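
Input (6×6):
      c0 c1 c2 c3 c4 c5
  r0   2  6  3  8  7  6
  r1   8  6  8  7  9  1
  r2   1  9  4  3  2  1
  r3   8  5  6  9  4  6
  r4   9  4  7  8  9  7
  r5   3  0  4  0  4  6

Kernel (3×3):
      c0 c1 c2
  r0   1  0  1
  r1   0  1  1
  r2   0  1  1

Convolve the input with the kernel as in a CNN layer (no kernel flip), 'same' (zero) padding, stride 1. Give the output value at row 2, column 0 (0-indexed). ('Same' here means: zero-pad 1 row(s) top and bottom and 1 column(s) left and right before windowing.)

29

The receptive field on the zero-padded input at this output position is [0 8 6 / 0 1 9 / 0 8 5]. Elementwise product with the kernel and sum: 0·1 + 6·1 + 1·1 + 9·1 + 8·1 + 5·1.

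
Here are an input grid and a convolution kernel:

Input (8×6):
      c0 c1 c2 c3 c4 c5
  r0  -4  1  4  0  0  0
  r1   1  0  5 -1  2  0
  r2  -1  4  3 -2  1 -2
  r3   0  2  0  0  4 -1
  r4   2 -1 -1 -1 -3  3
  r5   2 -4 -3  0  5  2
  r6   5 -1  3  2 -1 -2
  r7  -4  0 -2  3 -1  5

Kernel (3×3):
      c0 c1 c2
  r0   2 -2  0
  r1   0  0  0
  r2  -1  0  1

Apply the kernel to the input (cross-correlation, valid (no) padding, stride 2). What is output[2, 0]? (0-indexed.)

The receptive field on the input at this output position is [2 -1 -1 / 2 -4 -3 / 5 -1 3]. Elementwise product with the kernel and sum: 2·2 + -1·-2 + 5·-1 + 3·1.

4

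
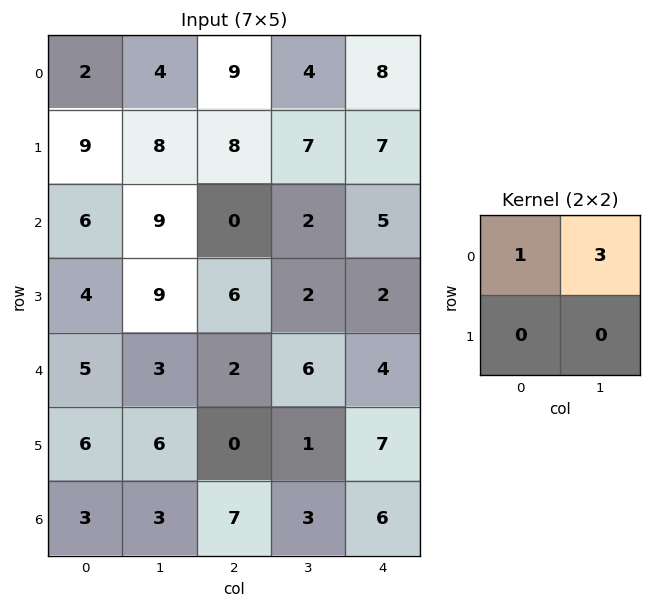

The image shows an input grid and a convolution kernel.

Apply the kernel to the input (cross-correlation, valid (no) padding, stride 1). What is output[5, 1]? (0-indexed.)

The receptive field on the input at this output position is [6 0 / 3 7]. Elementwise product with the kernel and sum: 6·1 + 0·3.

6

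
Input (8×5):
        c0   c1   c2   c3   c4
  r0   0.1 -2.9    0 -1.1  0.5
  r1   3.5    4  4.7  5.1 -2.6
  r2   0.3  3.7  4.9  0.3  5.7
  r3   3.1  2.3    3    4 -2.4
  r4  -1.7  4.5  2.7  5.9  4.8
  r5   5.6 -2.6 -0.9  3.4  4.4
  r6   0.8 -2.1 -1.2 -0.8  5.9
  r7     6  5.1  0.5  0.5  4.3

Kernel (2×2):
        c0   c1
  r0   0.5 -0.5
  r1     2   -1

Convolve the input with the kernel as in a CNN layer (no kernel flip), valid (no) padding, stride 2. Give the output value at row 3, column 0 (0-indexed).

The receptive field on the input at this output position is [0.8 -2.1 / 6 5.1]. Elementwise product with the kernel and sum: 0.8·0.5 + -2.1·-0.5 + 6·2 + 5.1·-1.

8.35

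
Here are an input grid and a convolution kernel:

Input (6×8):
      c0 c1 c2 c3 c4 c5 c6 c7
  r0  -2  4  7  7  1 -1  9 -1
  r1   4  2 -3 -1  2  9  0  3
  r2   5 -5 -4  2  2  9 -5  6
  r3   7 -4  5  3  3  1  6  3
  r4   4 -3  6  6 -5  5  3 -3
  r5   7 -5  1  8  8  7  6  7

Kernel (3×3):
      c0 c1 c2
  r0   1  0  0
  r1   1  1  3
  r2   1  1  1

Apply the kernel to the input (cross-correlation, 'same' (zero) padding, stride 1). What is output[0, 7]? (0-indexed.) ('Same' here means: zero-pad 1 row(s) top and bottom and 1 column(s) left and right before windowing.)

11

The receptive field on the zero-padded input at this output position is [0 0 0 / 9 -1 0 / 0 3 0]. Elementwise product with the kernel and sum: 0·1 + 9·1 + -1·1 + 0·3 + 0·1 + 3·1 + 0·1.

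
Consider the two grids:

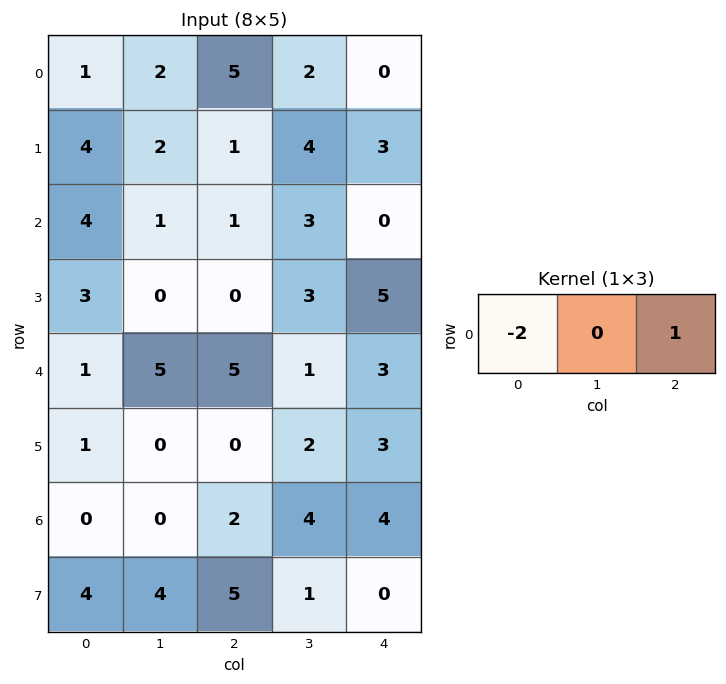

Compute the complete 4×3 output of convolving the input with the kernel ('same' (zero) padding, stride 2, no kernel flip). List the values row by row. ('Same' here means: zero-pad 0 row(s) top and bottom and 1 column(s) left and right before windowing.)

Output[0,0]: The receptive field on the zero-padded input at this output position is [0 1 2]. Elementwise product with the kernel and sum: 0·-2 + 2·1.

2 -2 -4
1 1 -6
5 -9 -2
0 4 -8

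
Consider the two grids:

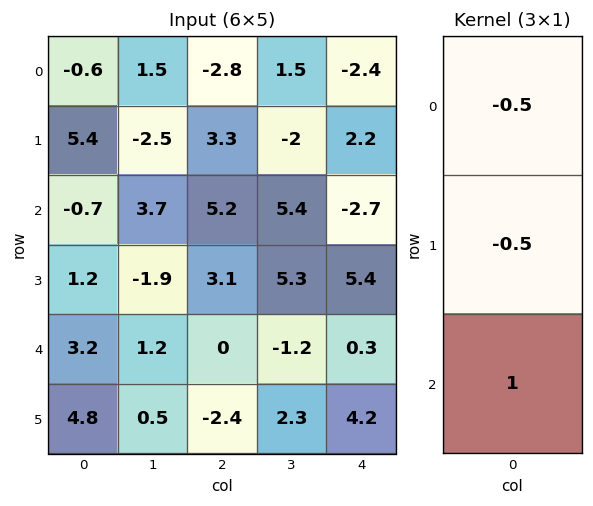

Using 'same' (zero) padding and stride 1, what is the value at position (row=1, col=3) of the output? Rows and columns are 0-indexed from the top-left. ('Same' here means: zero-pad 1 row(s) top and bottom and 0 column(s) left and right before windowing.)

5.65

The receptive field on the zero-padded input at this output position is [1.5 / -2 / 5.4]. Elementwise product with the kernel and sum: 1.5·-0.5 + -2·-0.5 + 5.4·1.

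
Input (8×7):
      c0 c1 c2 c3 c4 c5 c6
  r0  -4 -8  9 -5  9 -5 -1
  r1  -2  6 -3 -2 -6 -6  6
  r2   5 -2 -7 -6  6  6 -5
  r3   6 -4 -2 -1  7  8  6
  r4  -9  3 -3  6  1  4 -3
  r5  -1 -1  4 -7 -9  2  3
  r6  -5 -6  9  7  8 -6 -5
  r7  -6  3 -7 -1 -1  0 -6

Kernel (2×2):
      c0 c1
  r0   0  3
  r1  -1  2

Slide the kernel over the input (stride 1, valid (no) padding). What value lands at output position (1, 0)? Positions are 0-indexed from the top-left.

The receptive field on the input at this output position is [-2 6 / 5 -2]. Elementwise product with the kernel and sum: 6·3 + 5·-1 + -2·2.

9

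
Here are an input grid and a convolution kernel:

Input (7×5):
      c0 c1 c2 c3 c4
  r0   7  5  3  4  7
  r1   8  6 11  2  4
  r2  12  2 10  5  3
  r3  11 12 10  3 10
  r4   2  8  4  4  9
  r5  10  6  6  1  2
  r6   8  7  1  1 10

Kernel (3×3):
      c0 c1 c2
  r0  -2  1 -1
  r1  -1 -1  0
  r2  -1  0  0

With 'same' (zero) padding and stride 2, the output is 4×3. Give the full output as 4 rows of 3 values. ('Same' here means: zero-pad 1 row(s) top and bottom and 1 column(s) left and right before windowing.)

Output[0,0]: The receptive field on the zero-padded input at this output position is [0 0 0 / 0 7 5 / 0 8 6]. Elementwise product with the kernel and sum: 0·-2 + 0·1 + 0·-1 + 0·-1 + 7·-1 + 0·-1.

-7 -14 -13
-10 -27 -11
-3 -35 -10
-4 -15 -11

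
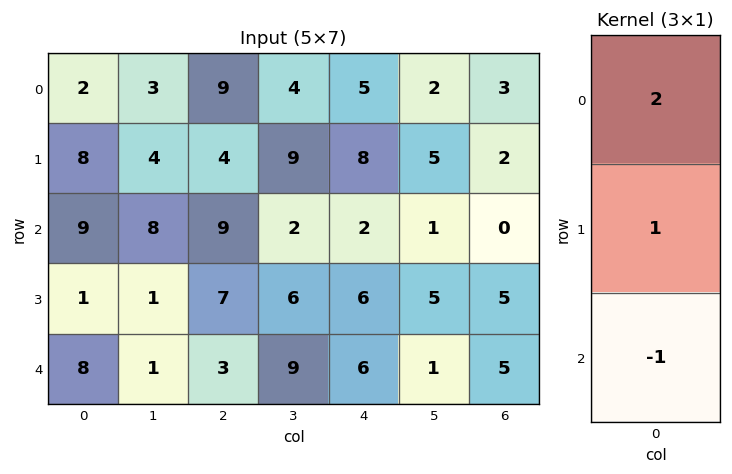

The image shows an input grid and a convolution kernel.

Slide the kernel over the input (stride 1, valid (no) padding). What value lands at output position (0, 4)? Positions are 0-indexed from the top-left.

16

The receptive field on the input at this output position is [5 / 8 / 2]. Elementwise product with the kernel and sum: 5·2 + 8·1 + 2·-1.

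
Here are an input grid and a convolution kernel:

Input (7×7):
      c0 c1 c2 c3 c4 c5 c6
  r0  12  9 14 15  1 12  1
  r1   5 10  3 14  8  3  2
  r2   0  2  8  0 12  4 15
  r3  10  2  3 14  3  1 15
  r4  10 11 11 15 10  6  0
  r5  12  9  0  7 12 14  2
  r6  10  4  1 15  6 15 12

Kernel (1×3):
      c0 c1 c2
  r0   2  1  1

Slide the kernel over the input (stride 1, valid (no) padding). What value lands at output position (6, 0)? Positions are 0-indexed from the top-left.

The receptive field on the input at this output position is [10 4 1]. Elementwise product with the kernel and sum: 10·2 + 4·1 + 1·1.

25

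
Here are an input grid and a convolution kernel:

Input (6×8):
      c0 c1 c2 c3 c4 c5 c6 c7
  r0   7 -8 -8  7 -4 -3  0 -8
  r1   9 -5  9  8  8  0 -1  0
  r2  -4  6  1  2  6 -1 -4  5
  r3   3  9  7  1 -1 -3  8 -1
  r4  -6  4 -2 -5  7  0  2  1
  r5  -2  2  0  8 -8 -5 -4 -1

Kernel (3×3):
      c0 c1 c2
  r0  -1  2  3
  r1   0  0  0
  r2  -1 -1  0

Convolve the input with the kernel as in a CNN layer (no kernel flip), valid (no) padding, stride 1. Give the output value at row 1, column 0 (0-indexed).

-4

The receptive field on the input at this output position is [9 -5 9 / -4 6 1 / 3 9 7]. Elementwise product with the kernel and sum: 9·-1 + -5·2 + 9·3 + 3·-1 + 9·-1.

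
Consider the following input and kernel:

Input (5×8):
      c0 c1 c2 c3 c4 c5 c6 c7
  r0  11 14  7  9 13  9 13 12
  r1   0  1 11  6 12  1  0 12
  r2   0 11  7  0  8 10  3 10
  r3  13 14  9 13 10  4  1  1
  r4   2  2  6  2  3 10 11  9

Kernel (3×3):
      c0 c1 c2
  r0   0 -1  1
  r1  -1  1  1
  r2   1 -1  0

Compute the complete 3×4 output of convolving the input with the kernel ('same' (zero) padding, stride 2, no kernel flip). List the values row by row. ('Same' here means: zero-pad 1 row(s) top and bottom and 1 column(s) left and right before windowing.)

Output[0,0]: The receptive field on the zero-padded input at this output position is [0 0 0 / 0 11 14 / 0 0 1]. Elementwise product with the kernel and sum: 0·-1 + 0·1 + 0·-1 + 11·1 + 14·1 + 0·1 + 0·-1.

25 -8 7 17
-1 -4 10 18
5 10 5 10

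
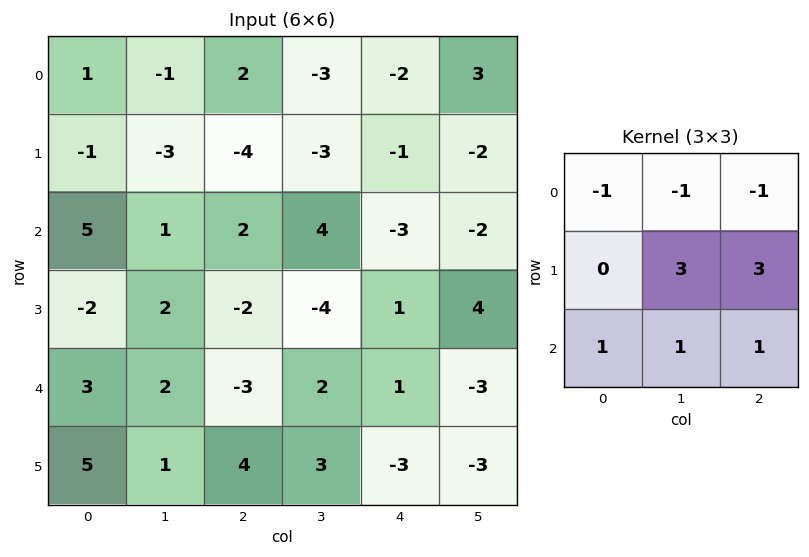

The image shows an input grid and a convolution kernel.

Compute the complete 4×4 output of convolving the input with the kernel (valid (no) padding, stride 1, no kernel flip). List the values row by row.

Output[0,0]: The receptive field on the input at this output position is [1 -1 2 / -1 -3 -4 / 5 1 2]. Elementwise product with the kernel and sum: 1·-1 + -1·-1 + 2·-1 + -3·3 + -4·3 + 5·1 + 1·1 + 2·1.
Output[0,1]: The receptive field on the input at this output position is [-1 2 -3 / -3 -4 -3 / 1 2 4]. Elementwise product with the kernel and sum: -1·-1 + 2·-1 + -3·-1 + -4·3 + -3·3 + 1·1 + 2·1 + 4·1.

-15 -12 -6 -8
15 24 6 -8
-6 -24 -12 16
9 9 18 -10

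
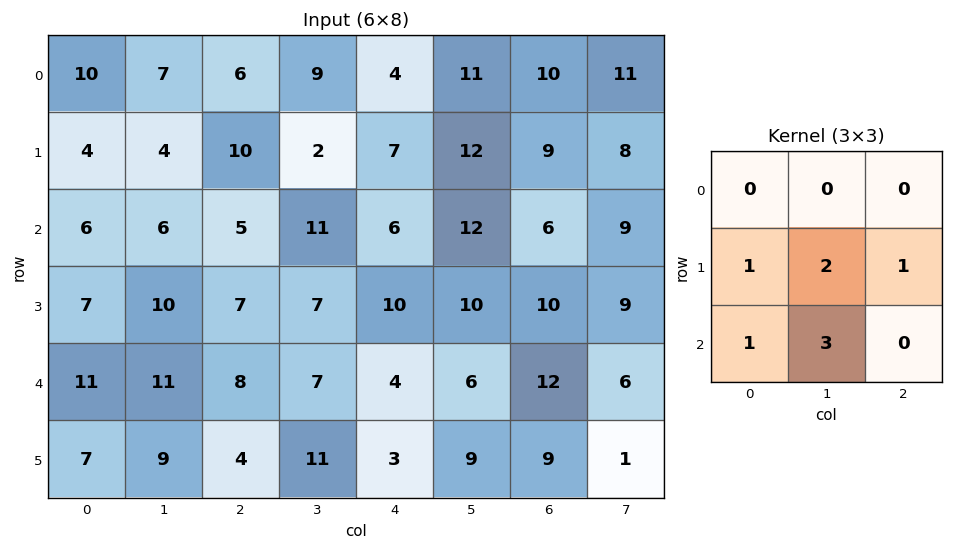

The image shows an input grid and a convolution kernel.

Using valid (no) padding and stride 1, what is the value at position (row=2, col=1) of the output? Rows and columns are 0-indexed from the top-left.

66

The receptive field on the input at this output position is [6 5 11 / 10 7 7 / 11 8 7]. Elementwise product with the kernel and sum: 10·1 + 7·2 + 7·1 + 11·1 + 8·3.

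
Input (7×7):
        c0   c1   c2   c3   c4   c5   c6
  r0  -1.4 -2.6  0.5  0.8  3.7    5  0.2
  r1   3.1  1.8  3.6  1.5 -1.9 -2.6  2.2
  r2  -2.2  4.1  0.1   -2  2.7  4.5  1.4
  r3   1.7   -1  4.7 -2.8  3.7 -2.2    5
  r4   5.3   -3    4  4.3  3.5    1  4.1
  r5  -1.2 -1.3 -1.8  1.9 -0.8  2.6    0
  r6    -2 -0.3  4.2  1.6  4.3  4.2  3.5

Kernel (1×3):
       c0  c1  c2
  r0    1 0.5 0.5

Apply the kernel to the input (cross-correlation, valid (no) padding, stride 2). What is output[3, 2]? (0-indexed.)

8.15

The receptive field on the input at this output position is [4.3 4.2 3.5]. Elementwise product with the kernel and sum: 4.3·1 + 4.2·0.5 + 3.5·0.5.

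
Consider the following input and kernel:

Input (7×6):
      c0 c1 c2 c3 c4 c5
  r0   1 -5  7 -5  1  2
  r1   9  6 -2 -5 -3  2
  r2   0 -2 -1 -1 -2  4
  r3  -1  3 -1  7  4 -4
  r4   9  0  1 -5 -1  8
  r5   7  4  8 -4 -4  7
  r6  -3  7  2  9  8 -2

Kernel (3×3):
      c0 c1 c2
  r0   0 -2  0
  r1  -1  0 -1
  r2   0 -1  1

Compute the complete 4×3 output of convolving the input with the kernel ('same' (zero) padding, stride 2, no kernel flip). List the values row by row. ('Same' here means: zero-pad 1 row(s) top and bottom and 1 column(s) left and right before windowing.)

2 7 8
-12 15 -5
-1 -5 0
-21 -32 1

Output[0,0]: The receptive field on the zero-padded input at this output position is [0 0 0 / 0 1 -5 / 0 9 6]. Elementwise product with the kernel and sum: 0·-2 + 0·-1 + -5·-1 + 9·-1 + 6·1.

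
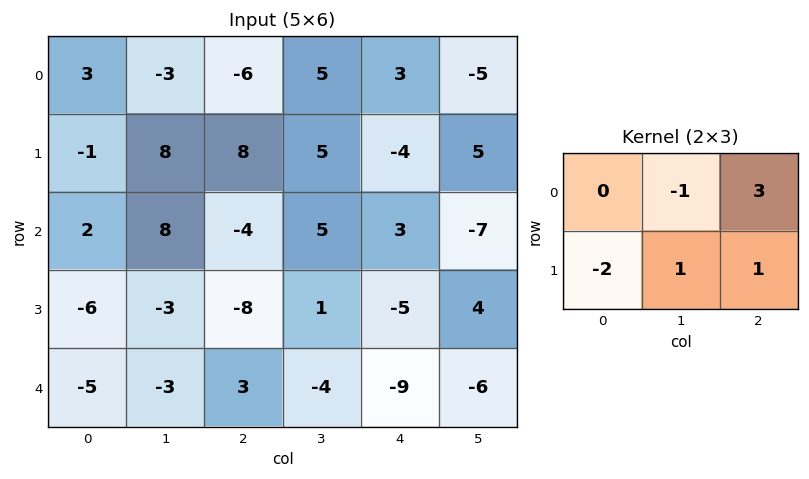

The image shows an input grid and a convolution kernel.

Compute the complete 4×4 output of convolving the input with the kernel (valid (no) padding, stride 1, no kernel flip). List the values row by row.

Output[0,0]: The receptive field on the input at this output position is [3 -3 -6 / -1 8 8]. Elementwise product with the kernel and sum: -3·-1 + -6·3 + -1·-2 + 8·1 + 8·1.

3 18 -11 -27
16 -8 -1 5
-19 18 16 -27
-11 16 -35 10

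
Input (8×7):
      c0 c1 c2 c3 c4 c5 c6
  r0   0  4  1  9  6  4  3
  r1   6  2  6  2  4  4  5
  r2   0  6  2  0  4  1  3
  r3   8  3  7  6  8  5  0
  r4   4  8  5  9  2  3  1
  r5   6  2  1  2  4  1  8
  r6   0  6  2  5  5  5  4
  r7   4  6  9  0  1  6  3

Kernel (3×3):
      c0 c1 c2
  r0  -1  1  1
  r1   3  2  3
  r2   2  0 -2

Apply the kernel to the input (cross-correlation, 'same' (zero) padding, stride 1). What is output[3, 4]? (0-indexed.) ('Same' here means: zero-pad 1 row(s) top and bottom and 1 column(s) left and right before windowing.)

The receptive field on the zero-padded input at this output position is [0 4 1 / 6 8 5 / 9 2 3]. Elementwise product with the kernel and sum: 0·-1 + 4·1 + 1·1 + 6·3 + 8·2 + 5·3 + 9·2 + 3·-2.

66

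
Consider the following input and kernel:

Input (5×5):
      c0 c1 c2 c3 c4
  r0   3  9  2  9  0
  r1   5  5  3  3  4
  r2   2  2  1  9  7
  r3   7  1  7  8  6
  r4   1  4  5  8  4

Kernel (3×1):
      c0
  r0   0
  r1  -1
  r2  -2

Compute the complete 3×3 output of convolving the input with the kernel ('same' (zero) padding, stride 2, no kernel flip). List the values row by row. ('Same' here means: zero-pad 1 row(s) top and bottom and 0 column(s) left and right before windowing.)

-13 -8 -8
-16 -15 -19
-1 -5 -4

Output[0,0]: The receptive field on the zero-padded input at this output position is [0 / 3 / 5]. Elementwise product with the kernel and sum: 3·-1 + 5·-2.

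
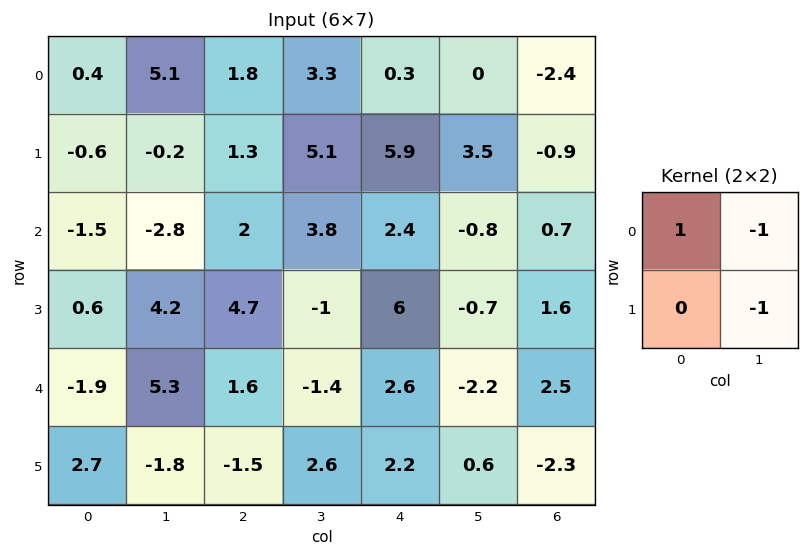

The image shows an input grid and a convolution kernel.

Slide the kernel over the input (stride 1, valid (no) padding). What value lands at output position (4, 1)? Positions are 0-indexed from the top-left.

5.2

The receptive field on the input at this output position is [5.3 1.6 / -1.8 -1.5]. Elementwise product with the kernel and sum: 5.3·1 + 1.6·-1 + -1.5·-1.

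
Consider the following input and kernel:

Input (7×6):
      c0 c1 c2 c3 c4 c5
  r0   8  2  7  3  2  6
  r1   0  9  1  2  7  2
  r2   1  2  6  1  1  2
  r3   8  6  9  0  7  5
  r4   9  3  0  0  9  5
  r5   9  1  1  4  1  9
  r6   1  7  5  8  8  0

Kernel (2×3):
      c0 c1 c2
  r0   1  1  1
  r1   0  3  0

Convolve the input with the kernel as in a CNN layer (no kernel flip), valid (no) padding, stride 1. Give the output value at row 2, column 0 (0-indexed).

27

The receptive field on the input at this output position is [1 2 6 / 8 6 9]. Elementwise product with the kernel and sum: 1·1 + 2·1 + 6·1 + 6·3.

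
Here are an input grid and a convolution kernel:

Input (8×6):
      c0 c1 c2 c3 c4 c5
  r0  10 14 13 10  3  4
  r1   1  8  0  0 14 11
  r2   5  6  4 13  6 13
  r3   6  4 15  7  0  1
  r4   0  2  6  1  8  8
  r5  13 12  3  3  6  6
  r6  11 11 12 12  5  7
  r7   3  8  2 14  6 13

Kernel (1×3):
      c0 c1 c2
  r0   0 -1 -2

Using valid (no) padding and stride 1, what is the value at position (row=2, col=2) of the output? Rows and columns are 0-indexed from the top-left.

-25

The receptive field on the input at this output position is [4 13 6]. Elementwise product with the kernel and sum: 13·-1 + 6·-2.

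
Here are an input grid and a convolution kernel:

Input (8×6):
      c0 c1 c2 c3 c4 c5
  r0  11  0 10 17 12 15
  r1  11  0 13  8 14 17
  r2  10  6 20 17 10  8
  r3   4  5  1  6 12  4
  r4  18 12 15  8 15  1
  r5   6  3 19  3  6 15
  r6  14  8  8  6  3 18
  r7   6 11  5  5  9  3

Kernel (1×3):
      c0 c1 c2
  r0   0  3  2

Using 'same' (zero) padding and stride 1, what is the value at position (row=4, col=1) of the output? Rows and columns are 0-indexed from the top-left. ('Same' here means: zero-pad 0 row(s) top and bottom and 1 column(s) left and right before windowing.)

66

The receptive field on the zero-padded input at this output position is [18 12 15]. Elementwise product with the kernel and sum: 12·3 + 15·2.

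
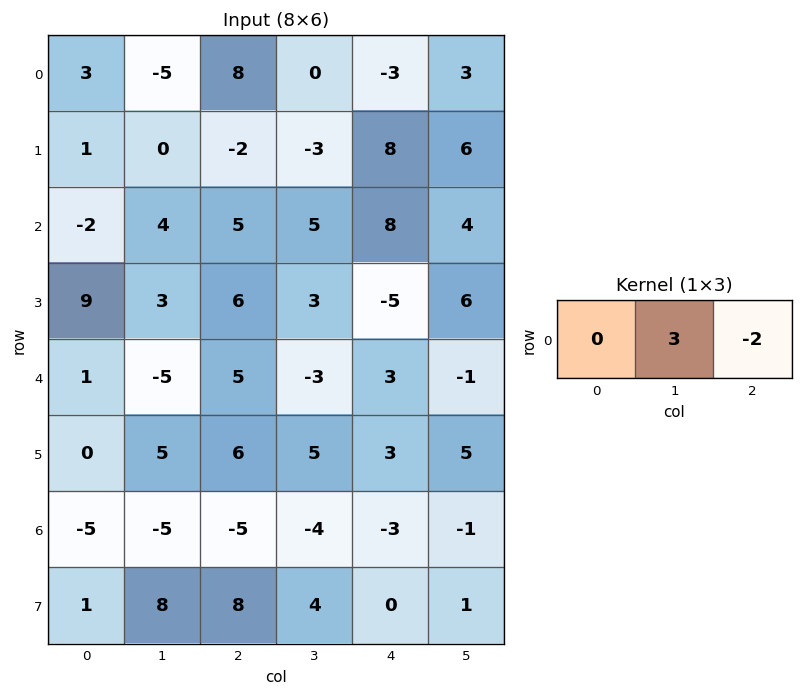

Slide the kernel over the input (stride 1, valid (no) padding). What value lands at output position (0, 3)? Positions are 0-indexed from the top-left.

-15

The receptive field on the input at this output position is [0 -3 3]. Elementwise product with the kernel and sum: -3·3 + 3·-2.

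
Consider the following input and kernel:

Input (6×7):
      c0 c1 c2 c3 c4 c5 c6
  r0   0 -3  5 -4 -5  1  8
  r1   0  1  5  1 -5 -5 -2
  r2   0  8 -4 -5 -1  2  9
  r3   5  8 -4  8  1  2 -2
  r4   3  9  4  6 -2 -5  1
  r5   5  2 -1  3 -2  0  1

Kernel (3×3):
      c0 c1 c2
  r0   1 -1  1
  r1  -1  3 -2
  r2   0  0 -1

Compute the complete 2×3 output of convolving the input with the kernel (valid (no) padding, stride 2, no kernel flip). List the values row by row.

Output[0,0]: The receptive field on the input at this output position is [0 -3 5 / 0 1 5 / 0 8 -4]. Elementwise product with the kernel and sum: 0·1 + -3·-1 + 5·1 + 0·-1 + 1·3 + 5·-2 + -4·-1.

5 13 -13
11 28 14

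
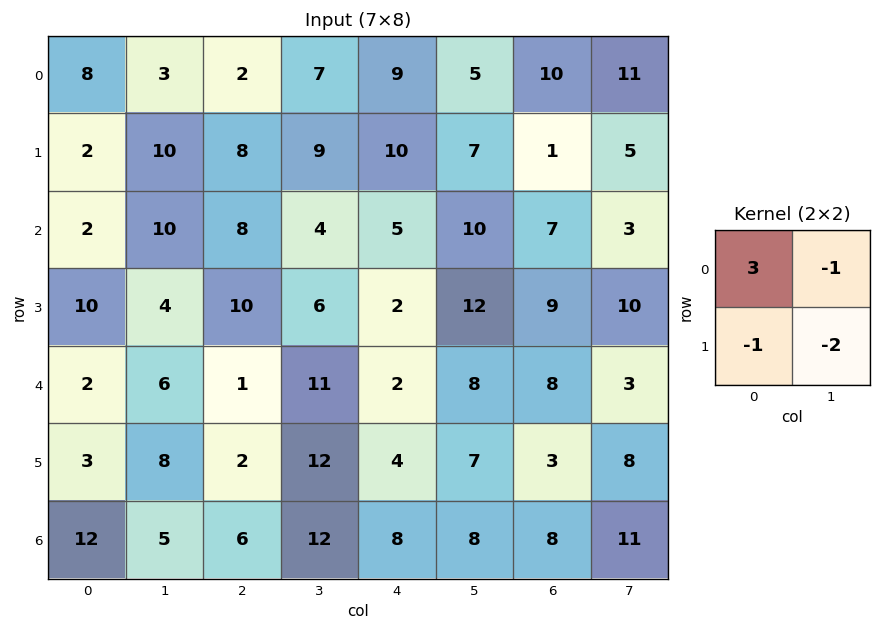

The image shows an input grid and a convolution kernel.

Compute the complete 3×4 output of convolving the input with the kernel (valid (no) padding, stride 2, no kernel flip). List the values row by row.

-1 -27 -2 8
-22 -2 -21 -11
-19 -34 -20 2

Output[0,0]: The receptive field on the input at this output position is [8 3 / 2 10]. Elementwise product with the kernel and sum: 8·3 + 3·-1 + 2·-1 + 10·-2.
Output[0,1]: The receptive field on the input at this output position is [2 7 / 8 9]. Elementwise product with the kernel and sum: 2·3 + 7·-1 + 8·-1 + 9·-2.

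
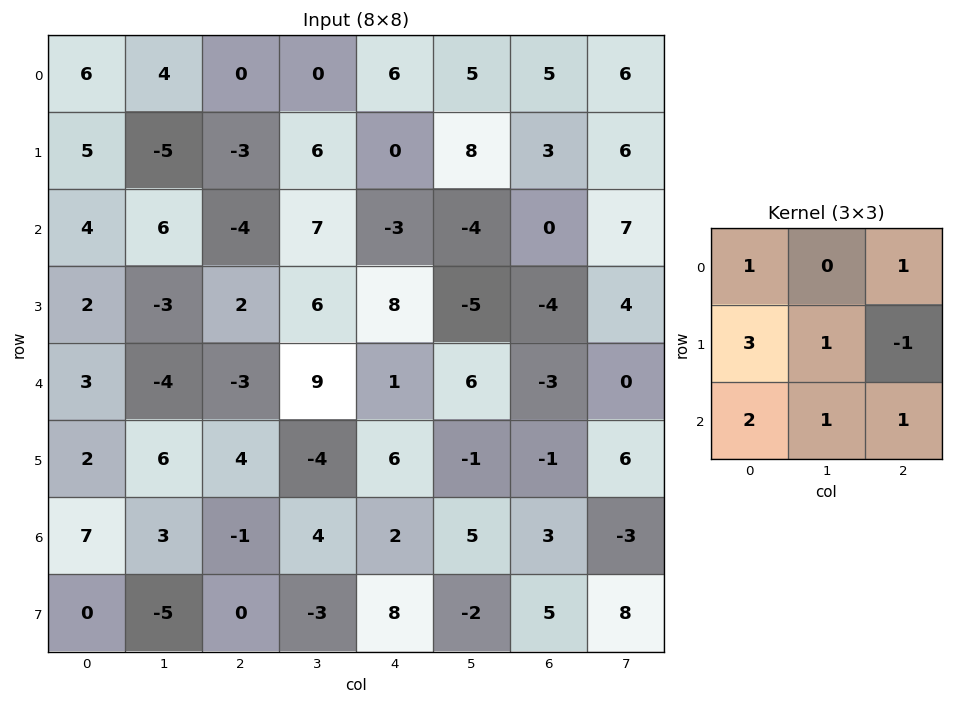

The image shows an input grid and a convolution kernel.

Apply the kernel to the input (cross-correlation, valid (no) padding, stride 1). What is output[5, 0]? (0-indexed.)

26

The receptive field on the input at this output position is [2 6 4 / 7 3 -1 / 0 -5 0]. Elementwise product with the kernel and sum: 2·1 + 4·1 + 7·3 + 3·1 + -1·-1 + 0·2 + -5·1 + 0·1.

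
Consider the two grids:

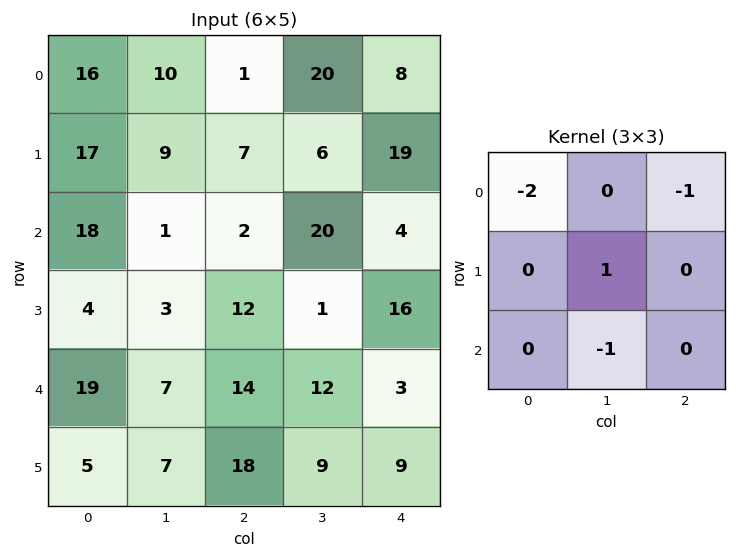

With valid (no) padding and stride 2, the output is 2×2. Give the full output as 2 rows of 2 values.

Output[0,0]: The receptive field on the input at this output position is [16 10 1 / 17 9 7 / 18 1 2]. Elementwise product with the kernel and sum: 16·-2 + 1·-1 + 9·1 + 1·-1.

-25 -24
-42 -19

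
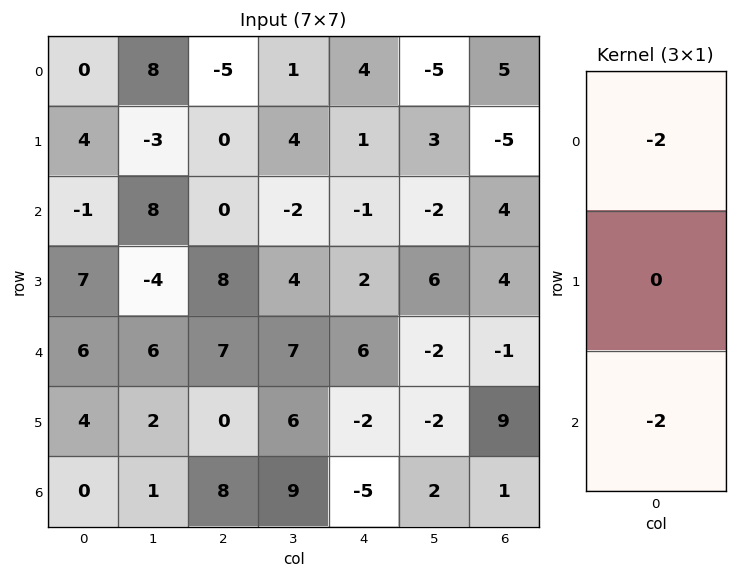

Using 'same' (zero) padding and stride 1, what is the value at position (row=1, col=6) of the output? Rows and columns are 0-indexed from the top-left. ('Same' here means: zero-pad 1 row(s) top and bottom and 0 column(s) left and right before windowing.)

-18

The receptive field on the zero-padded input at this output position is [5 / -5 / 4]. Elementwise product with the kernel and sum: 5·-2 + 4·-2.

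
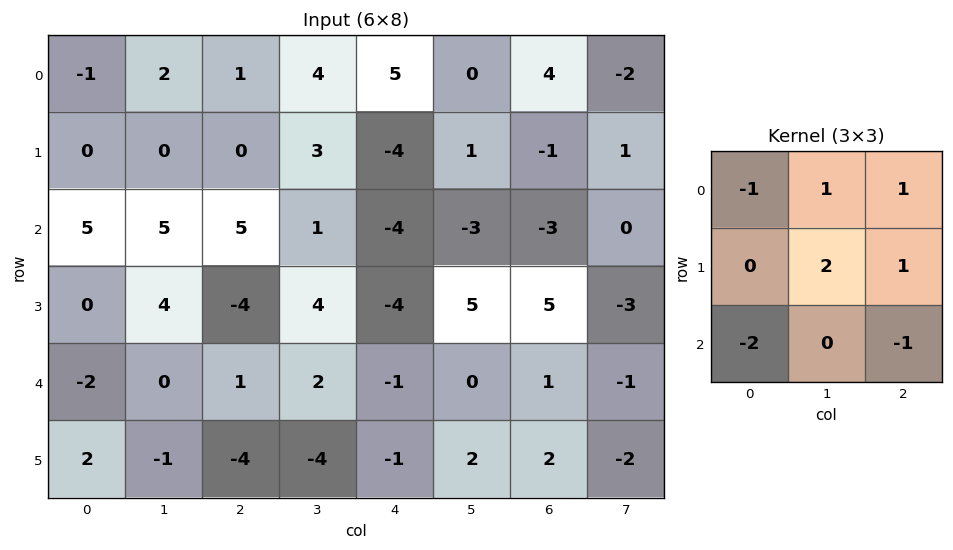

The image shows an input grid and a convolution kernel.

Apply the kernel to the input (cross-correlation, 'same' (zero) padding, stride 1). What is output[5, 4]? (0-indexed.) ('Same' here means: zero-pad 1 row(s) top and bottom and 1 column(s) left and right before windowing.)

The receptive field on the zero-padded input at this output position is [2 -1 0 / -4 -1 2 / 0 0 0]. Elementwise product with the kernel and sum: 2·-1 + -1·1 + 0·1 + -1·2 + 2·1 + 0·-2 + 0·-1.

-3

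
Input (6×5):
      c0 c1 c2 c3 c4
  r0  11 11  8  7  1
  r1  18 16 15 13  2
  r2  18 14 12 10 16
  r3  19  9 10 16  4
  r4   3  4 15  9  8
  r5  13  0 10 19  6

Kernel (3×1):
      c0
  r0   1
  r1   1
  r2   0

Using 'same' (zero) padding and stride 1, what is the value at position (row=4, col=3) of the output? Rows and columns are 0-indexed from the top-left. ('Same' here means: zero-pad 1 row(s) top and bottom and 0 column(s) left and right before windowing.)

25

The receptive field on the zero-padded input at this output position is [16 / 9 / 19]. Elementwise product with the kernel and sum: 16·1 + 9·1.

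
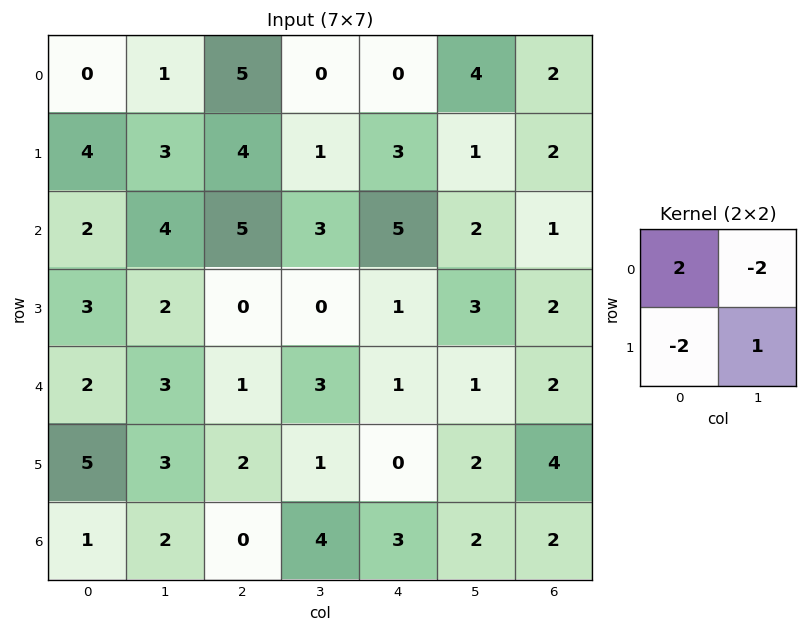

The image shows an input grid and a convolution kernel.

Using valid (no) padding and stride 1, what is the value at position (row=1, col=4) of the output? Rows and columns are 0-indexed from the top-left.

-4

The receptive field on the input at this output position is [3 1 / 5 2]. Elementwise product with the kernel and sum: 3·2 + 1·-2 + 5·-2 + 2·1.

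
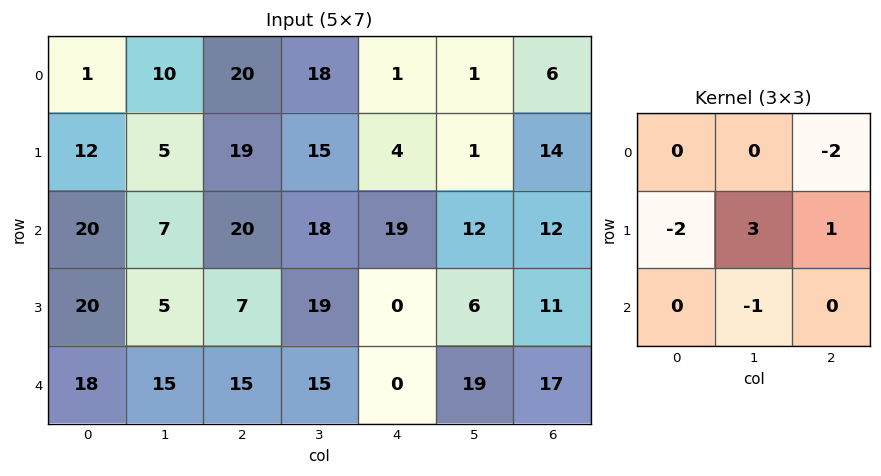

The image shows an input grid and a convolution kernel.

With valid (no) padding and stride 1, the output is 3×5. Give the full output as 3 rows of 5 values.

Output[0,0]: The receptive field on the input at this output position is [1 10 20 / 12 5 19 / 20 7 20]. Elementwise product with the kernel and sum: 20·-2 + 12·-2 + 5·3 + 19·1 + 7·-1.

-37 6 -9 -38 -15
-42 27 6 31 -24
-73 -21 -10 -56 -14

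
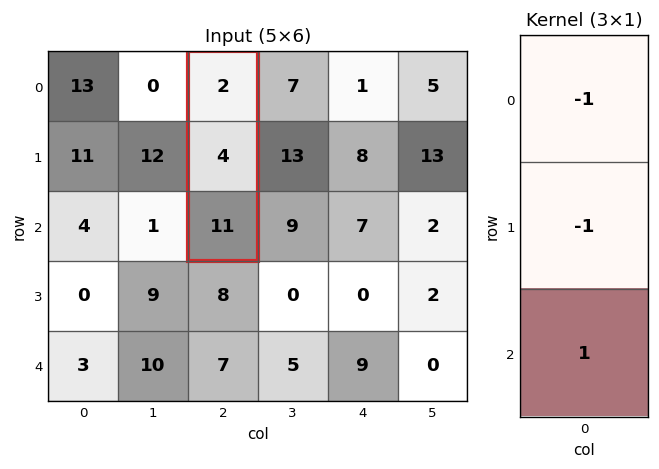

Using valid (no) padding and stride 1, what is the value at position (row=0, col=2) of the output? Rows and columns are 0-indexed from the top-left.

5

The receptive field on the input at this output position is [2 / 4 / 11]. Elementwise product with the kernel and sum: 2·-1 + 4·-1 + 11·1.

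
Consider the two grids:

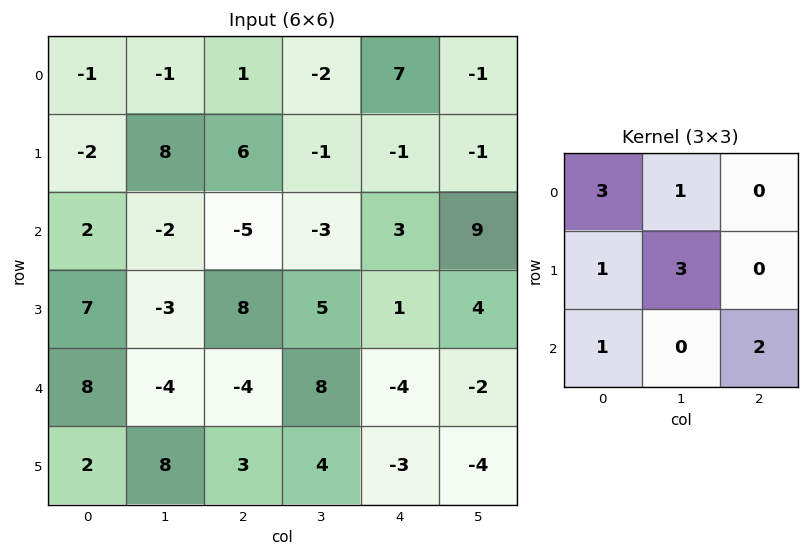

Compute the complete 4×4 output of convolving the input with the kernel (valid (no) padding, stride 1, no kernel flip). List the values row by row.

Output[0,0]: The receptive field on the input at this output position is [-1 -1 1 / -2 8 6 / 2 -2 -5]. Elementwise product with the kernel and sum: -1·3 + -1·1 + -2·1 + 8·3 + 2·1 + -5·2.
Output[0,1]: The receptive field on the input at this output position is [-1 1 -2 / 8 6 -1 / -2 -5 -3]. Elementwise product with the kernel and sum: -1·3 + 1·1 + 8·1 + 6·3 + -2·1 + -3·2.

10 16 5 12
21 20 13 15
2 22 -7 6
22 -1 46 8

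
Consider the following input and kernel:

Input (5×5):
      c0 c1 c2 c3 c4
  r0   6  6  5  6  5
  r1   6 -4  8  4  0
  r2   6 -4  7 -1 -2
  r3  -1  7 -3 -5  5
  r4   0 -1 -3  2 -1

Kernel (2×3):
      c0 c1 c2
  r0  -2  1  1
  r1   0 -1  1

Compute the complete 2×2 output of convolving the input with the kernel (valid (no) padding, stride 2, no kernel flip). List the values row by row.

Output[0,0]: The receptive field on the input at this output position is [6 6 5 / 6 -4 8]. Elementwise product with the kernel and sum: 6·-2 + 6·1 + 5·1 + -4·-1 + 8·1.
Output[0,1]: The receptive field on the input at this output position is [5 6 5 / 8 4 0]. Elementwise product with the kernel and sum: 5·-2 + 6·1 + 5·1 + 4·-1 + 0·1.

11 -3
-19 -7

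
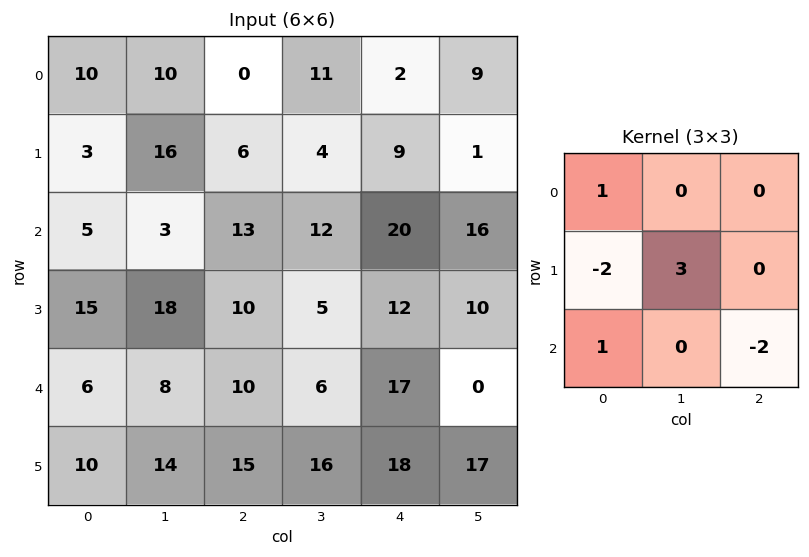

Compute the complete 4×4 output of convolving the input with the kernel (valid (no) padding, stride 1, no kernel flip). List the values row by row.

31 -25 -27 10
-3 57 2 25
15 -7 -16 44
7 14 -13 26

Output[0,0]: The receptive field on the input at this output position is [10 10 0 / 3 16 6 / 5 3 13]. Elementwise product with the kernel and sum: 10·1 + 3·-2 + 16·3 + 5·1 + 13·-2.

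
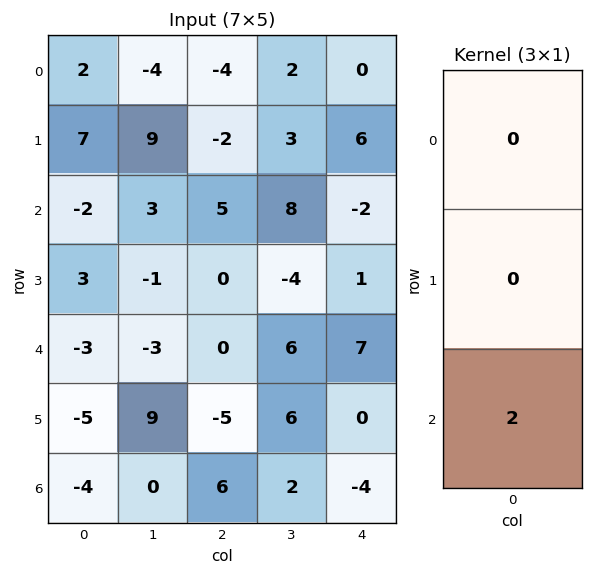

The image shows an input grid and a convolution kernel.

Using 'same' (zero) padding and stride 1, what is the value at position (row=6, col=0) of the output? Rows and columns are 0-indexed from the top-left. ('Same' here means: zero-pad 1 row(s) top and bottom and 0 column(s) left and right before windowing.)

The receptive field on the zero-padded input at this output position is [-5 / -4 / 0]. Elementwise product with the kernel and sum: 0·2.

0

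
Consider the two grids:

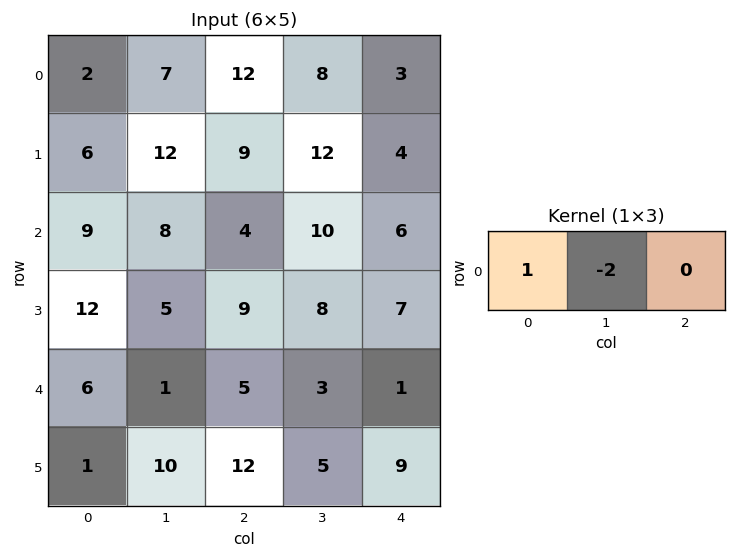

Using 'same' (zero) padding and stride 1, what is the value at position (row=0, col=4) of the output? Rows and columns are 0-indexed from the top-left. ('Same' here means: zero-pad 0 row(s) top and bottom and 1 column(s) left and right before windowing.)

The receptive field on the zero-padded input at this output position is [8 3 0]. Elementwise product with the kernel and sum: 8·1 + 3·-2.

2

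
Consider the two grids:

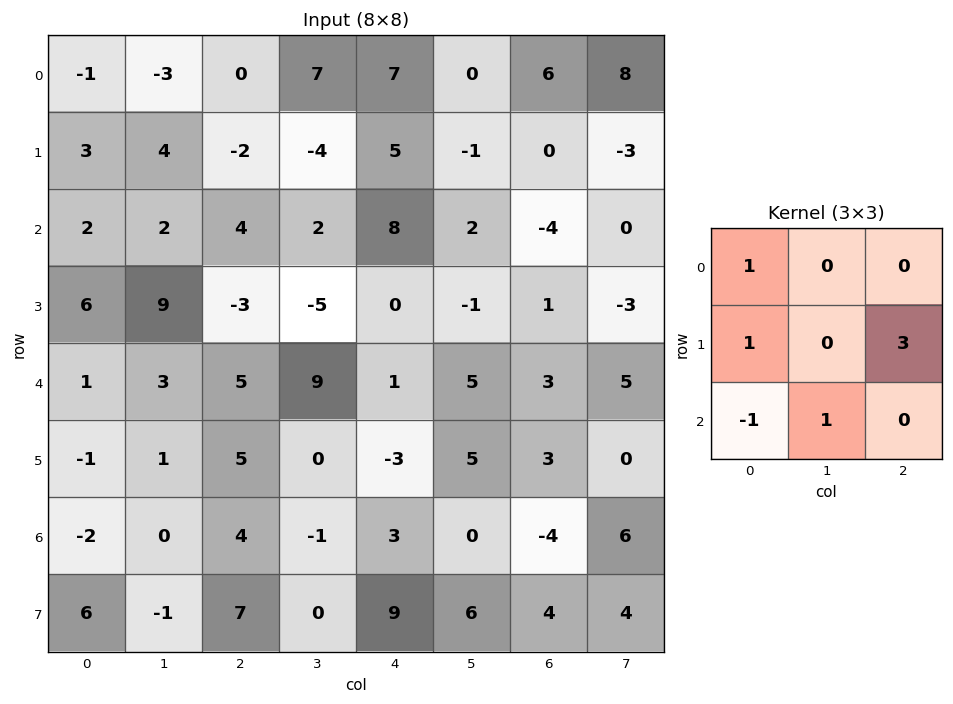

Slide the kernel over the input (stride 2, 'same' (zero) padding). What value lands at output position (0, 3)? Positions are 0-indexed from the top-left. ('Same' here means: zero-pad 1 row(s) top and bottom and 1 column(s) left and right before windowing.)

25

The receptive field on the zero-padded input at this output position is [0 0 0 / 0 6 8 / -1 0 -3]. Elementwise product with the kernel and sum: 0·1 + 0·1 + 8·3 + -1·-1 + 0·1.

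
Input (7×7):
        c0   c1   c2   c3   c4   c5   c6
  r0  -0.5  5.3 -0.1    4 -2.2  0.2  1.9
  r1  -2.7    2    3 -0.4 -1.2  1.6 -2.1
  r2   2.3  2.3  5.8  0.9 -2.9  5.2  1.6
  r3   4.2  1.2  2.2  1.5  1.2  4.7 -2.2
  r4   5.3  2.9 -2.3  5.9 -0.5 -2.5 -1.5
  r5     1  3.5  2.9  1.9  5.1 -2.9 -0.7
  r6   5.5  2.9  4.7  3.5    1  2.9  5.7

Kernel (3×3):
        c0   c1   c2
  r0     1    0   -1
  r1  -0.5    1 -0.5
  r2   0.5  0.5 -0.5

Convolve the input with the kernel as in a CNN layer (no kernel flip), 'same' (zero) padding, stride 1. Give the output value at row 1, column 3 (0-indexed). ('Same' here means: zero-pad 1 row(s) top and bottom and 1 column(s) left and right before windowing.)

The receptive field on the zero-padded input at this output position is [-0.1 4 -2.2 / 3 -0.4 -1.2 / 5.8 0.9 -2.9]. Elementwise product with the kernel and sum: -0.1·1 + -2.2·-1 + 3·-0.5 + -0.4·1 + -1.2·-0.5 + 5.8·0.5 + 0.9·0.5 + -2.9·-0.5.

5.6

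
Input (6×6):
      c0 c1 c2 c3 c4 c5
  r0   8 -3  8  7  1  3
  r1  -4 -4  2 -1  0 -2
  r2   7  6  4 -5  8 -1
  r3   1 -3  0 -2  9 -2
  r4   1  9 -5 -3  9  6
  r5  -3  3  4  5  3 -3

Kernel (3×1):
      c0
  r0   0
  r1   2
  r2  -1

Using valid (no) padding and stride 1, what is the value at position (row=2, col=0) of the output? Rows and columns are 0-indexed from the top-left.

The receptive field on the input at this output position is [7 / 1 / 1]. Elementwise product with the kernel and sum: 1·2 + 1·-1.

1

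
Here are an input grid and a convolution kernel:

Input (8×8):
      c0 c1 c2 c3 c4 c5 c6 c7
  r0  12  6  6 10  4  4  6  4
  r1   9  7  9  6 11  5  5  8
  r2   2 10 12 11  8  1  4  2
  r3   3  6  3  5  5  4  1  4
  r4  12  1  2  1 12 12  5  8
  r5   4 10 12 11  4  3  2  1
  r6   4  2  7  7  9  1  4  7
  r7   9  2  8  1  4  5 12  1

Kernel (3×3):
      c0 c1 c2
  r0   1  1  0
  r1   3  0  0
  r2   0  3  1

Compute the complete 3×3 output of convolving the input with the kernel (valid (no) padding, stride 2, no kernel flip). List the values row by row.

87 84 48
26 47 65
38 69 43

Output[0,0]: The receptive field on the input at this output position is [12 6 6 / 9 7 9 / 2 10 12]. Elementwise product with the kernel and sum: 12·1 + 6·1 + 9·3 + 10·3 + 12·1.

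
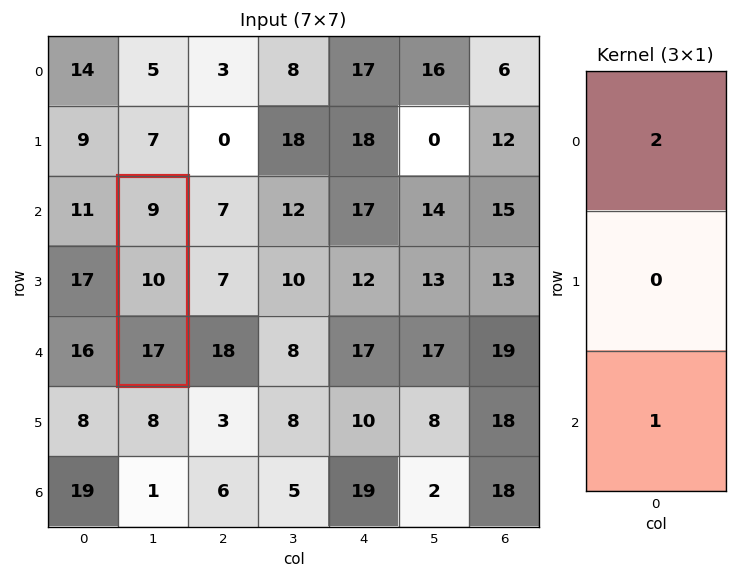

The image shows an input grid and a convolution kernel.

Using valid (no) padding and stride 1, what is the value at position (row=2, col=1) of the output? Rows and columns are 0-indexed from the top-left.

35

The receptive field on the input at this output position is [9 / 10 / 17]. Elementwise product with the kernel and sum: 9·2 + 17·1.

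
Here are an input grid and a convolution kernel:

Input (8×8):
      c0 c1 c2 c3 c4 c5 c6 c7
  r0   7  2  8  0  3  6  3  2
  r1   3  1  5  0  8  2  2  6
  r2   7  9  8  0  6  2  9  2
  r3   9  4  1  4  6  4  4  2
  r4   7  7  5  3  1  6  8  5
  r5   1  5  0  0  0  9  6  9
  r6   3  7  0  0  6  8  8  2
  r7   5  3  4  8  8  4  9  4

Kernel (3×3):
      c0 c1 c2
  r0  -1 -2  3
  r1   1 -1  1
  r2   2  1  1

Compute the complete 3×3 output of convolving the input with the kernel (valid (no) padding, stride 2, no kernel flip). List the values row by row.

Output[0,0]: The receptive field on the input at this output position is [7 2 8 / 3 1 5 / 7 9 8]. Elementwise product with the kernel and sum: 7·-1 + 2·-2 + 8·3 + 3·1 + 1·-1 + 5·1 + 7·2 + 9·1 + 8·1.

51 36 25
31 27 39
3 -2 36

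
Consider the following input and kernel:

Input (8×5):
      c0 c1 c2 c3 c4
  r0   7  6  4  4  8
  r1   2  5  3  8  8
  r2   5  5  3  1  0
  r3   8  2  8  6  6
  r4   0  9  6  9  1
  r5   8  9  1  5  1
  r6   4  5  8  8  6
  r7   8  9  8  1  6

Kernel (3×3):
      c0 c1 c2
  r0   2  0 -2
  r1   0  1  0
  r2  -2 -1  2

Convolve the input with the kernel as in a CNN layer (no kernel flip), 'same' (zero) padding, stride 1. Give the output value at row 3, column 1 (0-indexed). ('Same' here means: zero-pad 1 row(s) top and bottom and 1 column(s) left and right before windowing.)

9

The receptive field on the zero-padded input at this output position is [5 5 3 / 8 2 8 / 0 9 6]. Elementwise product with the kernel and sum: 5·2 + 3·-2 + 2·1 + 0·-2 + 9·-1 + 6·2.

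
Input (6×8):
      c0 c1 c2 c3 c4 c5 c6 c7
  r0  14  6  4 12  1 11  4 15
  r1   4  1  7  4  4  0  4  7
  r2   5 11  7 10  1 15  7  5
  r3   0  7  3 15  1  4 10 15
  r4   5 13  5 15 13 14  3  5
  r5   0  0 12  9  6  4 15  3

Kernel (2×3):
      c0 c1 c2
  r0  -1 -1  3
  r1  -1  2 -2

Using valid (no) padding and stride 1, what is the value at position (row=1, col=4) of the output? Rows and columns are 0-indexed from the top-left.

23

The receptive field on the input at this output position is [4 0 4 / 1 15 7]. Elementwise product with the kernel and sum: 4·-1 + 0·-1 + 4·3 + 1·-1 + 15·2 + 7·-2.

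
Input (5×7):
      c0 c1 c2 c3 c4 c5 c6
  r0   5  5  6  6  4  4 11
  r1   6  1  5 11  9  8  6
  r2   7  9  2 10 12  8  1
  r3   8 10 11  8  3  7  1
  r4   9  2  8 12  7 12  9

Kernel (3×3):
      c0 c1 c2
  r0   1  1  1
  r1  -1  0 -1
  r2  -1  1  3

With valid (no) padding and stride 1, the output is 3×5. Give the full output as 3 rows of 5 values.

Output[0,0]: The receptive field on the input at this output position is [5 5 6 / 6 1 5 / 7 9 2]. Elementwise product with the kernel and sum: 5·1 + 5·1 + 6·1 + 6·-1 + 5·-1 + 7·-1 + 9·1 + 2·3.
Output[0,1]: The receptive field on the input at this output position is [5 6 6 / 1 5 11 / 9 2 10]. Elementwise product with the kernel and sum: 5·1 + 6·1 + 6·1 + 1·-1 + 11·-1 + 9·-1 + 2·1 + 10·3.

13 28 46 21 3
38 23 17 26 17
16 45 35 46 49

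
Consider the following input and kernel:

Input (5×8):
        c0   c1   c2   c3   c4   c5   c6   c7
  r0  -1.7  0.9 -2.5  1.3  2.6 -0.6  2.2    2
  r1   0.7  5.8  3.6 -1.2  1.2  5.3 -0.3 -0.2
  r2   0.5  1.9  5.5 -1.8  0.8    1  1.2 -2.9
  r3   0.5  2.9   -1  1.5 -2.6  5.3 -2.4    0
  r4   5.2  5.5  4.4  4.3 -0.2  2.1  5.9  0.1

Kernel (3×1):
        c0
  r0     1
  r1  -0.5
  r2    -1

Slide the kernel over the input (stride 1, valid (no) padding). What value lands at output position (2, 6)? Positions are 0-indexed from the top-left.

The receptive field on the input at this output position is [1.2 / -2.4 / 5.9]. Elementwise product with the kernel and sum: 1.2·1 + -2.4·-0.5 + 5.9·-1.

-3.5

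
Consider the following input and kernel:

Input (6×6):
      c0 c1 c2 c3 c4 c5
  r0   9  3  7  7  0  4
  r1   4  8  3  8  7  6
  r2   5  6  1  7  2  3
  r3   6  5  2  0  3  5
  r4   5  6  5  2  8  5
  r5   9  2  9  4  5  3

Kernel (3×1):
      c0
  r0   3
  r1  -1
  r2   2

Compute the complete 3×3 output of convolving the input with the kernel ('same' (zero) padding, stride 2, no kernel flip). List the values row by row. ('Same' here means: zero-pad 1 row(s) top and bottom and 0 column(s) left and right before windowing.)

Output[0,0]: The receptive field on the zero-padded input at this output position is [0 / 9 / 4]. Elementwise product with the kernel and sum: 0·3 + 9·-1 + 4·2.
Output[0,1]: The receptive field on the zero-padded input at this output position is [0 / 7 / 3]. Elementwise product with the kernel and sum: 0·3 + 7·-1 + 3·2.

-1 -1 14
19 12 25
31 19 11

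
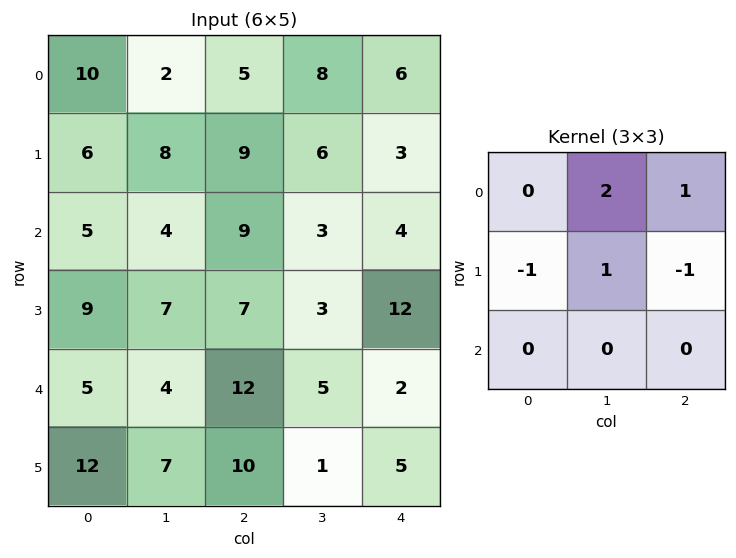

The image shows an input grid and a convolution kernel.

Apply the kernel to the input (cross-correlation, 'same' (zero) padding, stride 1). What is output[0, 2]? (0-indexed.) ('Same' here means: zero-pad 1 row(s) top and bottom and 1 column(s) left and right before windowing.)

The receptive field on the zero-padded input at this output position is [0 0 0 / 2 5 8 / 8 9 6]. Elementwise product with the kernel and sum: 0·2 + 0·1 + 2·-1 + 5·1 + 8·-1.

-5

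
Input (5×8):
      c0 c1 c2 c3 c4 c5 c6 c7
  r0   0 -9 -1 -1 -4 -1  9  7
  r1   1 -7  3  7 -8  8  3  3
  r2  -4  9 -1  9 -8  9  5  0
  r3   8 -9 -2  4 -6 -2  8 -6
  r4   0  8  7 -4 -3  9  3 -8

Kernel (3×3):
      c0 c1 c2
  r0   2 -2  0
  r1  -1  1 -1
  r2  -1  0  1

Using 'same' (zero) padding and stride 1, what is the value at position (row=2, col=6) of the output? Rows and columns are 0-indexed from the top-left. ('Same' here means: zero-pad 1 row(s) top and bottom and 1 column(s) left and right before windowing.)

2

The receptive field on the zero-padded input at this output position is [8 3 3 / 9 5 0 / -2 8 -6]. Elementwise product with the kernel and sum: 8·2 + 3·-2 + 9·-1 + 5·1 + 0·-1 + -2·-1 + -6·1.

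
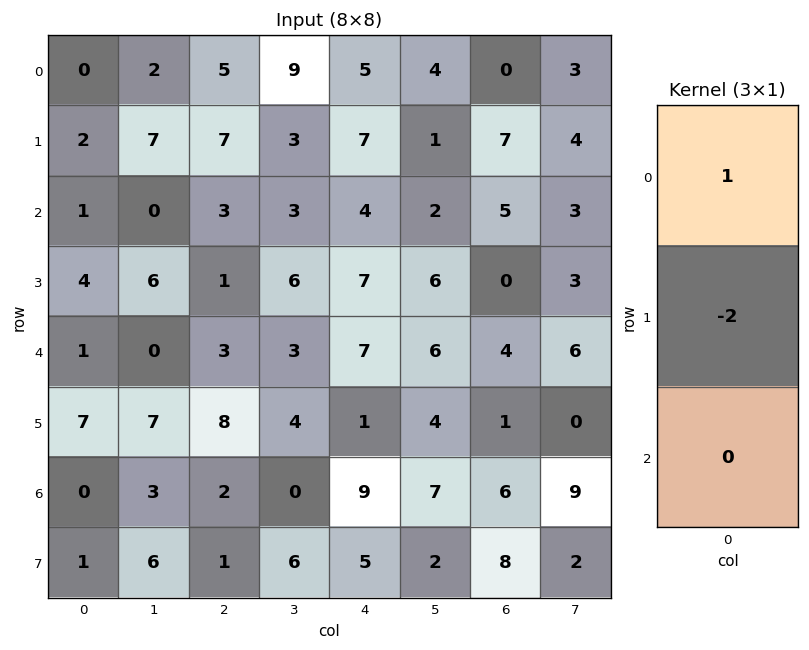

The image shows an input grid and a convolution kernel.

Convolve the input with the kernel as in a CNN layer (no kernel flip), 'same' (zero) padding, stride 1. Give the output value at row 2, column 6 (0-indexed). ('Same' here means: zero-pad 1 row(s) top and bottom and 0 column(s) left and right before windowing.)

-3

The receptive field on the zero-padded input at this output position is [7 / 5 / 0]. Elementwise product with the kernel and sum: 7·1 + 5·-2.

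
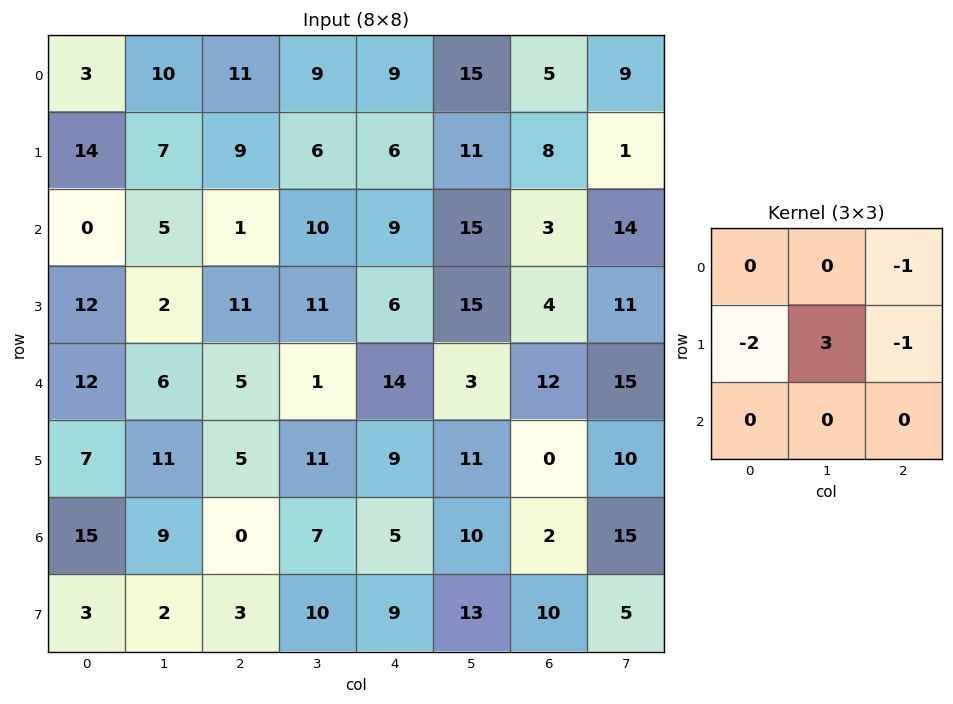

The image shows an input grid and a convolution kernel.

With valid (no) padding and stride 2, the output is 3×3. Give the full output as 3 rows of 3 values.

Output[0,0]: The receptive field on the input at this output position is [3 10 11 / 14 7 9 / 0 5 1]. Elementwise product with the kernel and sum: 11·-1 + 14·-2 + 7·3 + 9·-1.

-27 -15 8
-30 -4 26
9 0 3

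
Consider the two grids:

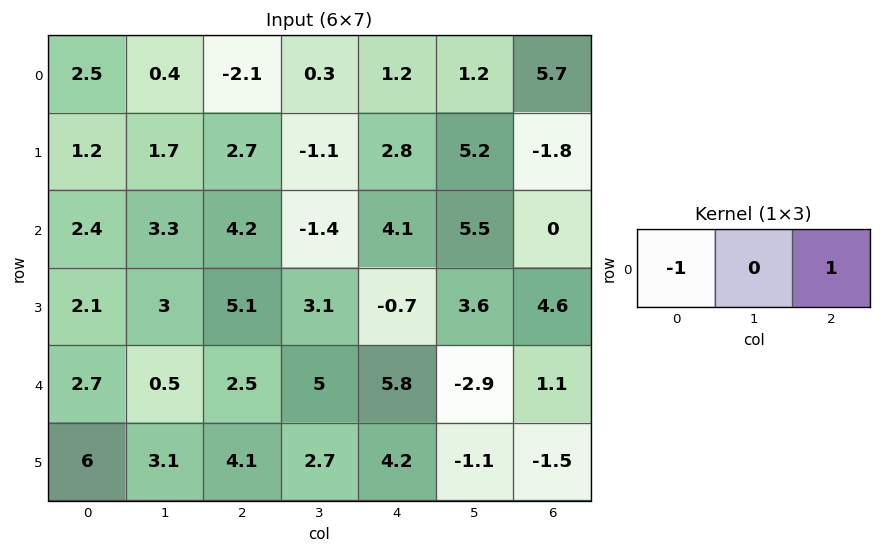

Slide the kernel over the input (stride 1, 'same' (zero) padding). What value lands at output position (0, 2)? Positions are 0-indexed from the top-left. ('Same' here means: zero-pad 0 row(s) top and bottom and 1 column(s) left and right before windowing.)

-0.1

The receptive field on the zero-padded input at this output position is [0.4 -2.1 0.3]. Elementwise product with the kernel and sum: 0.4·-1 + 0.3·1.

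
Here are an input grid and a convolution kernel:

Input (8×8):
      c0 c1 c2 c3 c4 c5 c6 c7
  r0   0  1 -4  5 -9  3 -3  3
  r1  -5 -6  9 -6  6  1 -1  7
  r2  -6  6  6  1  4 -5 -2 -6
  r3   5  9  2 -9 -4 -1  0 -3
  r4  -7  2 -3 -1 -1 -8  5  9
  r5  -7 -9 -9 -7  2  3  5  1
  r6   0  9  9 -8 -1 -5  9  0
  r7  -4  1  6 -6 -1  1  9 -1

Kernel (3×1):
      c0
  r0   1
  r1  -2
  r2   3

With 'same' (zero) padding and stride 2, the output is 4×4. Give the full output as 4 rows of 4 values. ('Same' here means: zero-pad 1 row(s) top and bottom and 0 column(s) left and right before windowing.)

Output[0,0]: The receptive field on the zero-padded input at this output position is [0 / 0 / -5]. Elementwise product with the kernel and sum: 0·1 + 0·-2 + -5·3.

-15 35 36 3
22 3 -14 3
-2 -19 4 5
-19 -9 1 14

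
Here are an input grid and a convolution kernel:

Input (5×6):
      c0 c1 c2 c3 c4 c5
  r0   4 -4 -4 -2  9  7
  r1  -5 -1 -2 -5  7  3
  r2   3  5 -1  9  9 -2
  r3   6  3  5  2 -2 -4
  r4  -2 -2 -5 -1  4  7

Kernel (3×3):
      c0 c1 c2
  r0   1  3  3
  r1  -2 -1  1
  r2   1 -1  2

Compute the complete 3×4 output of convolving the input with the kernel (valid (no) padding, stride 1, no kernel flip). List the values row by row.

Output[0,0]: The receptive field on the input at this output position is [4 -4 -4 / -5 -1 -2 / 3 5 -1]. Elementwise product with the kernel and sum: 4·1 + -4·3 + -4·3 + -5·-2 + -1·-1 + -2·1 + 3·1 + 5·-1 + -1·2.

-15 1 41 48
-13 -20 5 -8
-5 21 43 33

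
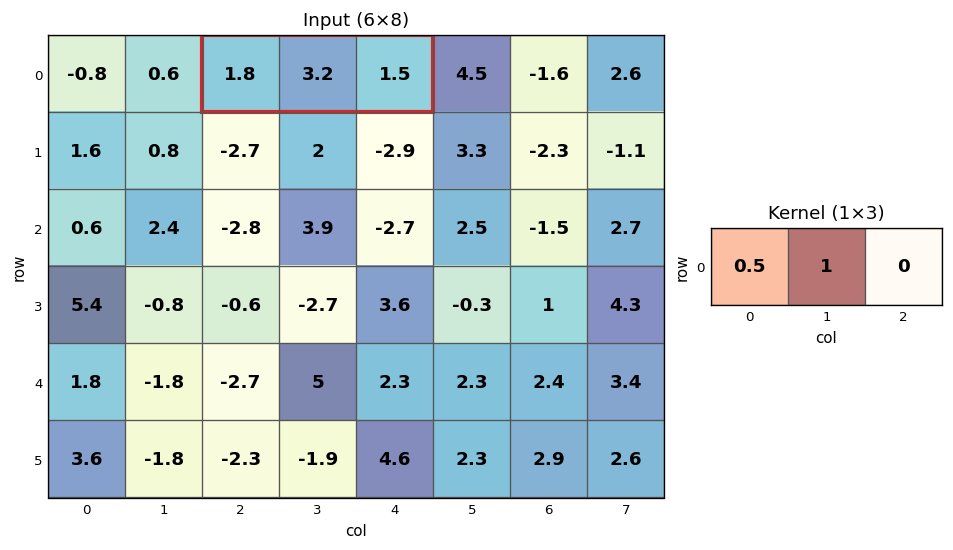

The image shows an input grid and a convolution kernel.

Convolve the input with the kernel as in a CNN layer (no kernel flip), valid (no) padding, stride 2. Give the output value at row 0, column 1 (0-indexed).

The receptive field on the input at this output position is [1.8 3.2 1.5]. Elementwise product with the kernel and sum: 1.8·0.5 + 3.2·1.

4.1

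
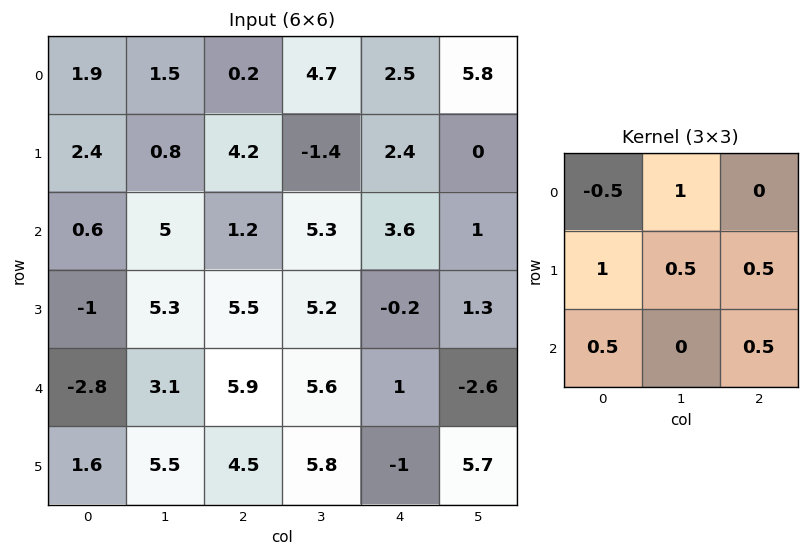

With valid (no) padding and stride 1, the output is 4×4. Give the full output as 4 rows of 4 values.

Output[0,0]: The receptive field on the input at this output position is [1.9 1.5 0.2 / 2.4 0.8 4.2 / 0.6 5 1.2]. Elementwise product with the kernel and sum: 1.9·-0.5 + 1.5·1 + 2.4·1 + 0.8·0.5 + 4.2·0.5 + 0.6·0.5 + 1.2·0.5.

6.35 6.8 11.7 3.1
5.55 17.3 4.8 13.95
10.65 13.7 16.15 8.2
10.55 17.35 13.4 7.75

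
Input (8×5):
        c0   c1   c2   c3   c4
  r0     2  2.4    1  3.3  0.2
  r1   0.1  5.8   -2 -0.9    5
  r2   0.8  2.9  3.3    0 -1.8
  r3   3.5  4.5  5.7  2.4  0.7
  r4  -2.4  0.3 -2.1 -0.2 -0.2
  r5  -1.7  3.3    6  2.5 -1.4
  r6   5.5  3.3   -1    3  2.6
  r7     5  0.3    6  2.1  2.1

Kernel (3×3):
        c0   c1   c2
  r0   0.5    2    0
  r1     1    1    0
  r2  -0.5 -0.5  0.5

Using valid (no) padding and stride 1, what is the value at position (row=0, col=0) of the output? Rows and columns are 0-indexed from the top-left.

11.5

The receptive field on the input at this output position is [2 2.4 1 / 0.1 5.8 -2 / 0.8 2.9 3.3]. Elementwise product with the kernel and sum: 2·0.5 + 2.4·2 + 0.1·1 + 5.8·1 + 0.8·-0.5 + 2.9·-0.5 + 3.3·0.5.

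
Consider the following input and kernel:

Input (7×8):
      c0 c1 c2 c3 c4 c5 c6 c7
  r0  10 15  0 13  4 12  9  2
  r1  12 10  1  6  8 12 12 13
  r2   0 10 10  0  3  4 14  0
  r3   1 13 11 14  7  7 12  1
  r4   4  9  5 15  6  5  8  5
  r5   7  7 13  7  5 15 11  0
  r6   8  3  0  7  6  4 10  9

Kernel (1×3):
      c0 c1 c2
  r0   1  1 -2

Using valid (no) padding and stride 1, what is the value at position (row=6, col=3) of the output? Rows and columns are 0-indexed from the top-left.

5

The receptive field on the input at this output position is [7 6 4]. Elementwise product with the kernel and sum: 7·1 + 6·1 + 4·-2.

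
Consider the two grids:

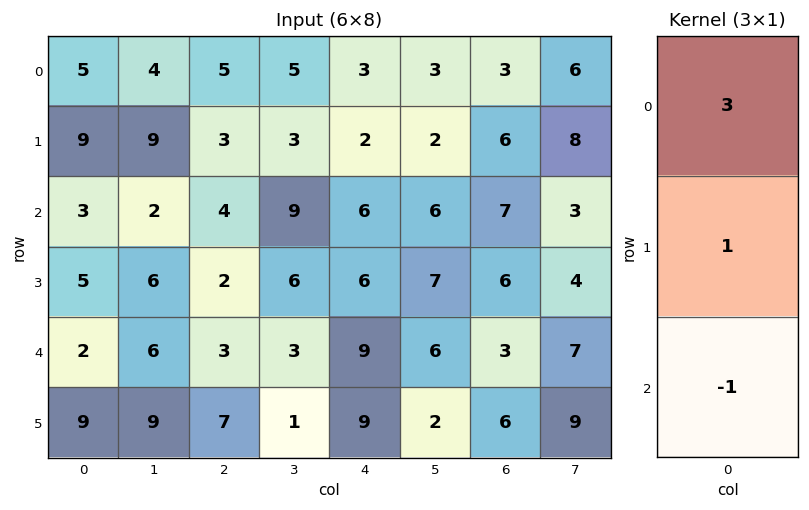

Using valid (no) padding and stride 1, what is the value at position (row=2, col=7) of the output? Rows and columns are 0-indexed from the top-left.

6

The receptive field on the input at this output position is [3 / 4 / 7]. Elementwise product with the kernel and sum: 3·3 + 4·1 + 7·-1.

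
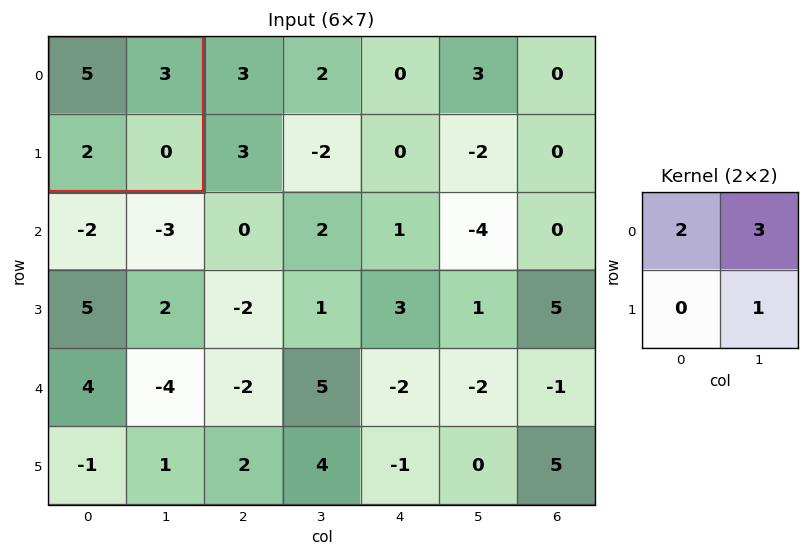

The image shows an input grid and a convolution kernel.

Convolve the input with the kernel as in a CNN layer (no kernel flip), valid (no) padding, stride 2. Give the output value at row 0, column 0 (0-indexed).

The receptive field on the input at this output position is [5 3 / 2 0]. Elementwise product with the kernel and sum: 5·2 + 3·3 + 0·1.

19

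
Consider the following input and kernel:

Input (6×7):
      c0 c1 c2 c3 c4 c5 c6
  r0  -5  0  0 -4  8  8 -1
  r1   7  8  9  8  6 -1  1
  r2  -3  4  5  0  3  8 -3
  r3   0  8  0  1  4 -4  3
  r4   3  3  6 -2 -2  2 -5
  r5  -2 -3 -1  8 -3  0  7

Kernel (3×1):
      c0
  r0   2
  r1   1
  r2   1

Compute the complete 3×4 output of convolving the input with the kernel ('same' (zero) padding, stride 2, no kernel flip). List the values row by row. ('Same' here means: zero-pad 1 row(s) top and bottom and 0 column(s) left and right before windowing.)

2 9 14 0
11 23 19 2
1 5 3 8

Output[0,0]: The receptive field on the zero-padded input at this output position is [0 / -5 / 7]. Elementwise product with the kernel and sum: 0·2 + -5·1 + 7·1.
Output[0,1]: The receptive field on the zero-padded input at this output position is [0 / 0 / 9]. Elementwise product with the kernel and sum: 0·2 + 0·1 + 9·1.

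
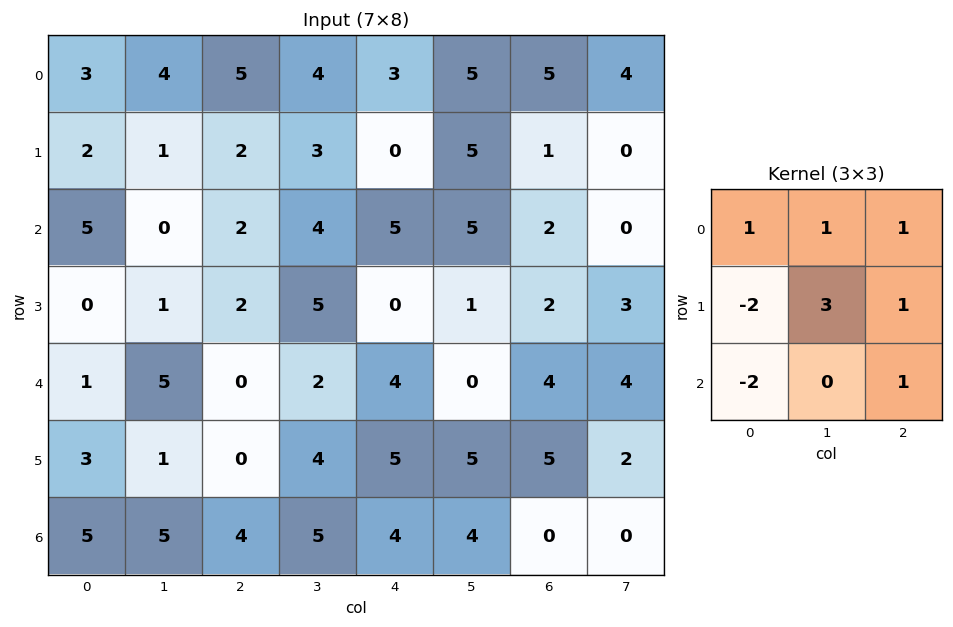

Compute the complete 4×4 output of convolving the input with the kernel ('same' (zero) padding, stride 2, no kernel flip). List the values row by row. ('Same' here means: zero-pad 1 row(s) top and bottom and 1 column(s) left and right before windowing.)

14 12 5 -1
19 19 11 3
10 2 11 14
24 12 20 4

Output[0,0]: The receptive field on the zero-padded input at this output position is [0 0 0 / 0 3 4 / 0 2 1]. Elementwise product with the kernel and sum: 0·1 + 0·1 + 0·1 + 0·-2 + 3·3 + 4·1 + 0·-2 + 1·1.
Output[0,1]: The receptive field on the zero-padded input at this output position is [0 0 0 / 4 5 4 / 1 2 3]. Elementwise product with the kernel and sum: 0·1 + 0·1 + 0·1 + 4·-2 + 5·3 + 4·1 + 1·-2 + 3·1.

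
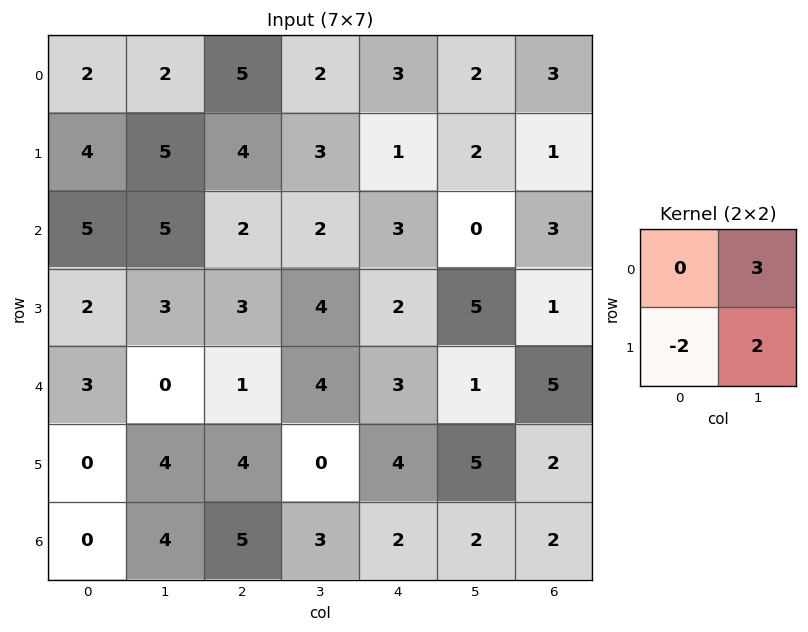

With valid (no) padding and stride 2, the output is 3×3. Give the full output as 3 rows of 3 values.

Output[0,0]: The receptive field on the input at this output position is [2 2 / 4 5]. Elementwise product with the kernel and sum: 2·3 + 4·-2 + 5·2.
Output[0,1]: The receptive field on the input at this output position is [5 2 / 4 3]. Elementwise product with the kernel and sum: 2·3 + 4·-2 + 3·2.

8 4 8
17 8 6
8 4 5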